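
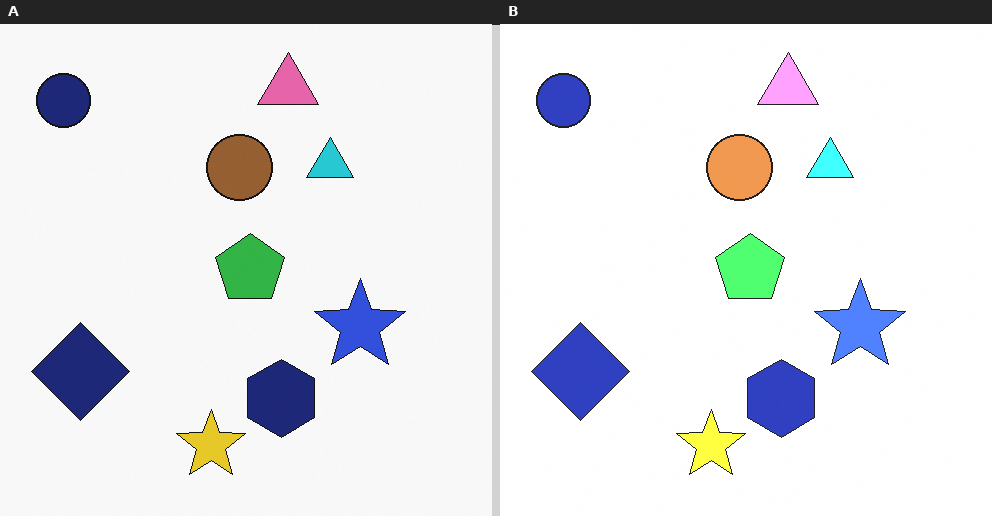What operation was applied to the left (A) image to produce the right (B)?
It was brightened a lot.

Every pixel — background and shapes alike — is uniformly brightened.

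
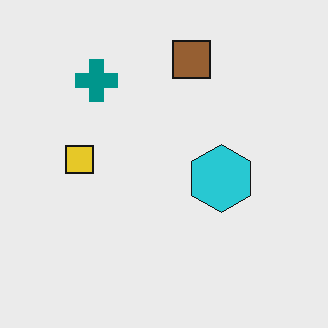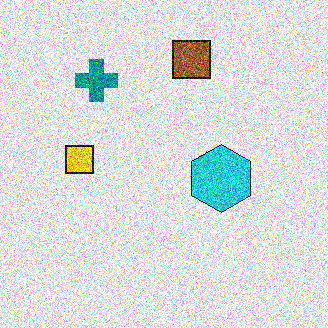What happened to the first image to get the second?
It was degraded with strong gaussian noise.

Random speckle covers the whole image, including the flat background.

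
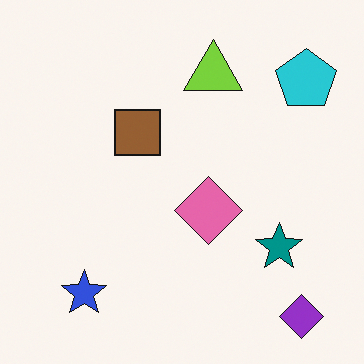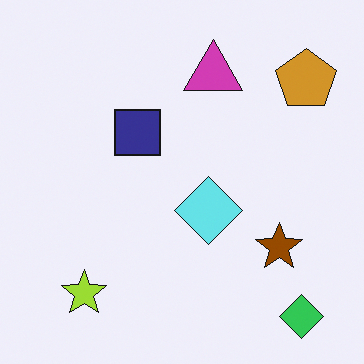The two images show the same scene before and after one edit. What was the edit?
Hue-shifted through roughly half the color wheel.

Every shape's color has rotated by the same amount around the hue wheel — a uniform hue shift.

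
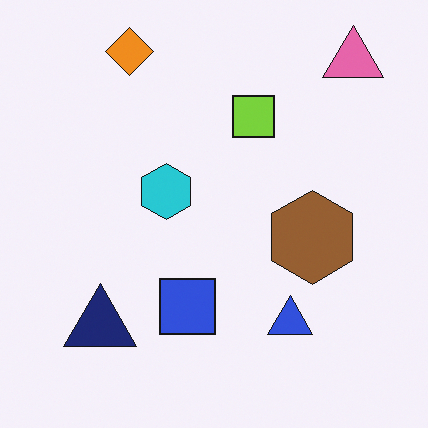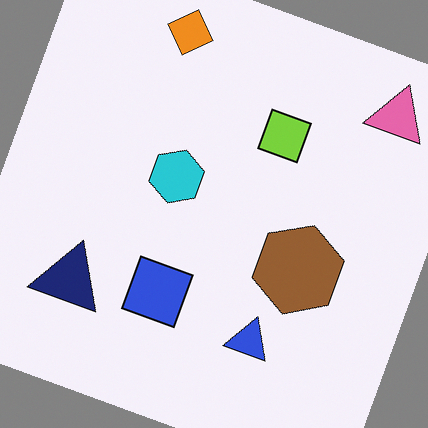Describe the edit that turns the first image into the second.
This is the original image rotated clockwise by a moderate amount.

Every shape is tilted by the same angle and the image corners show triangular fill wedges — a whole-image rotation by a non-right angle.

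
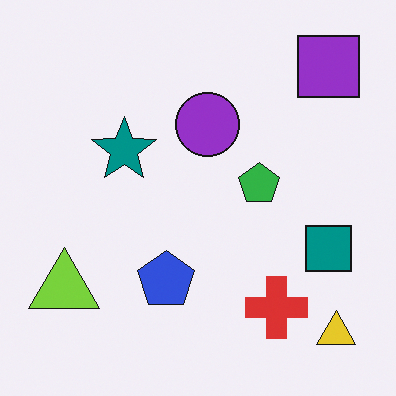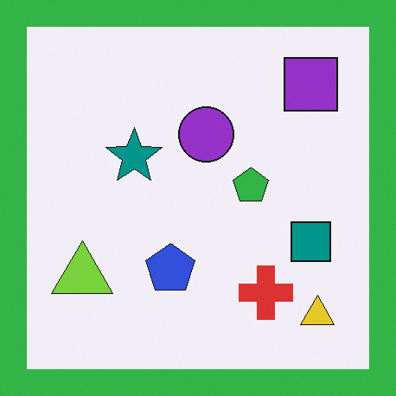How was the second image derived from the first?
The transformation is: framed with a green border.

A solid green frame runs around the edge of the second image, with the content slightly shrunk inside it.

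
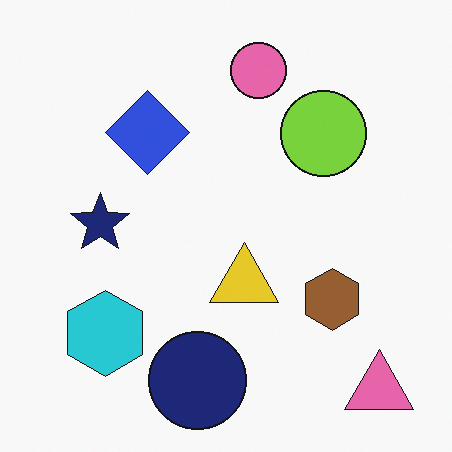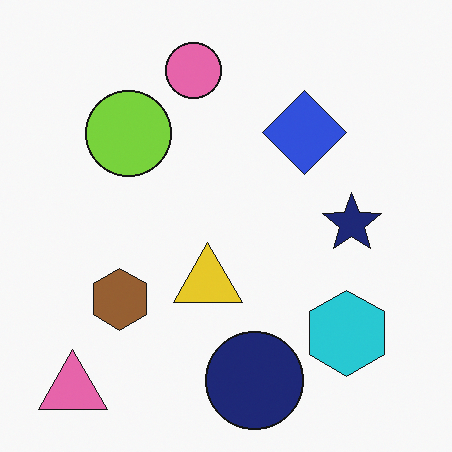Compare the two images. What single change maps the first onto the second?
It was flipped horizontally (left ↔ right).

The pink triangle is in the bottom-right of the first image and the bottom-left of the second — shapes on opposite sides of the vertical midline have swapped in a mirror flip.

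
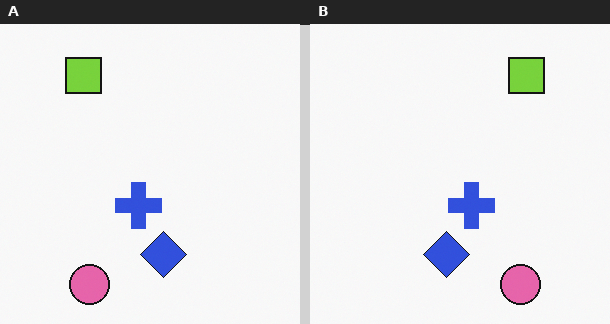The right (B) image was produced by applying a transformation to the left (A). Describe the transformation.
The transformation is: flipped horizontally (left ↔ right).

The lime square is in the top-left of the left (A) image and the top-right of the right (B) — shapes on opposite sides of the vertical midline have swapped in a mirror flip.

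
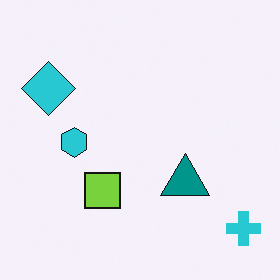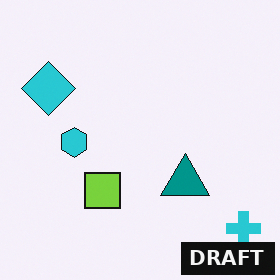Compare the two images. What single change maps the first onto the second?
The transformation is: watermarked with the text "DRAFT" in the lower-right corner.

A dark label reading "DRAFT" appears in the lower-right corner.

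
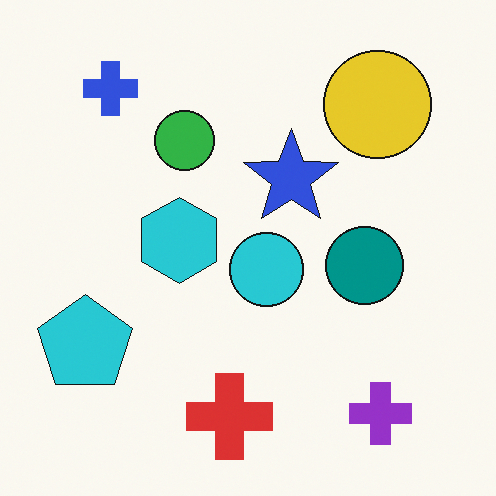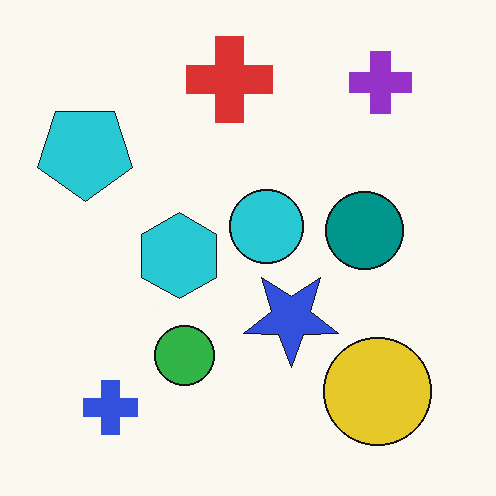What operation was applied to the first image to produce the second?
The second image is the first flipped vertically (top ↔ bottom).

The red cross is in the bottom of the first image and the top of the second — shapes on opposite sides of the horizontal midline have swapped in a mirror flip.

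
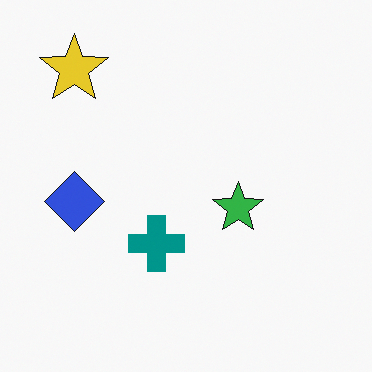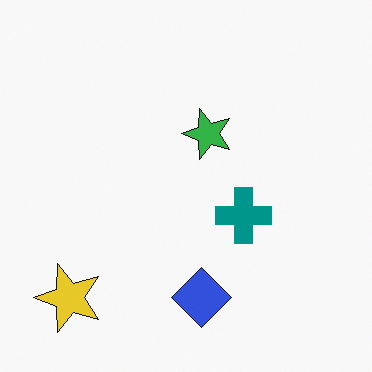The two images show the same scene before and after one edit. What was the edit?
The second image is the first rotated 90° counter-clockwise.

The yellow star sits in the top-left of the first image and the bottom-left of the second — consistent with a whole-image 90° counter-clockwise rotation.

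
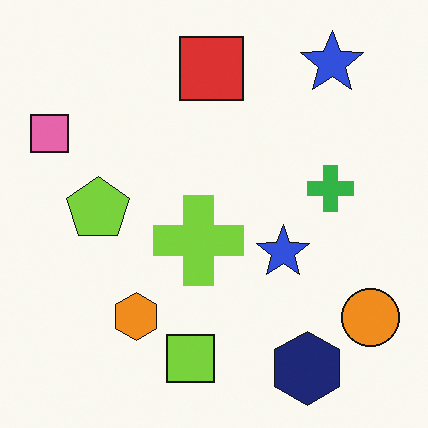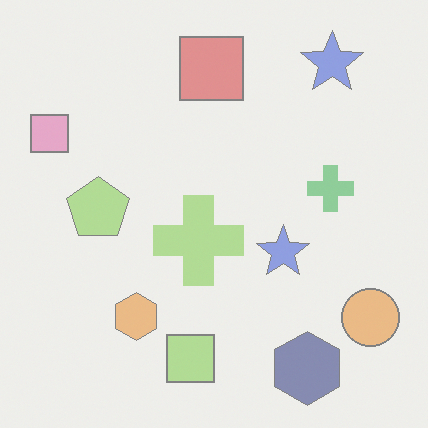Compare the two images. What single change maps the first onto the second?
It was washed out (contrast reduced).

Tones are pushed toward mid-grey across the whole image — a global contrast change.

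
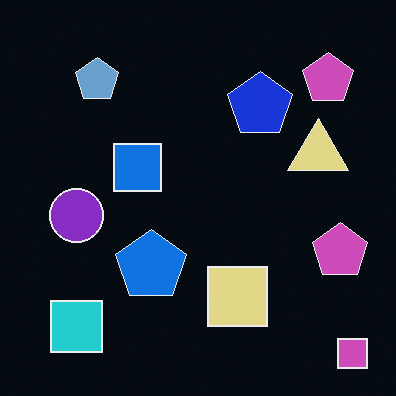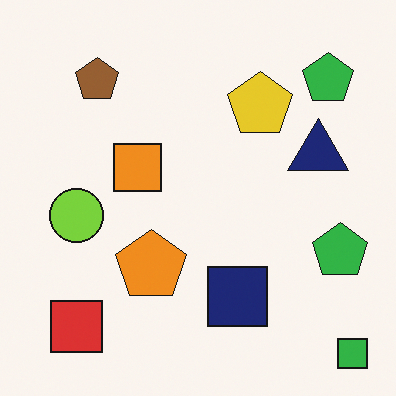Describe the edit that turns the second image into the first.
The transformation is: color-inverted (negative).

The light background has become dark and every shape's color is its complement — a photographic negative.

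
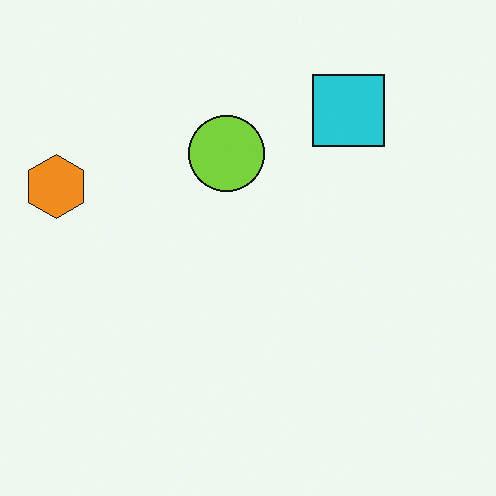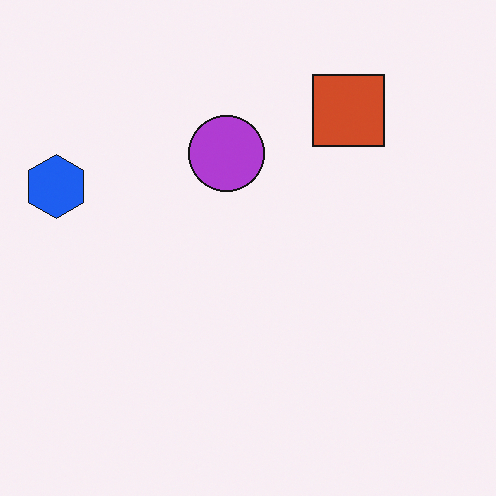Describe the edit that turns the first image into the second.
This is the original image hue-shifted by a large amount.

Every shape's color has rotated by the same amount around the hue wheel — a uniform hue shift.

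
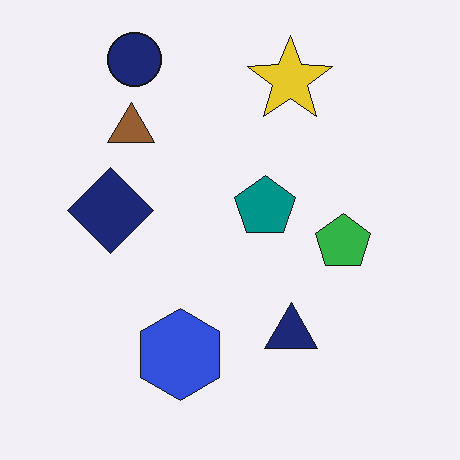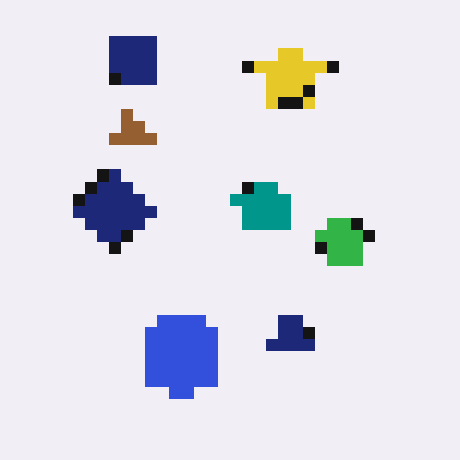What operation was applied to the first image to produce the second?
Heavily pixelated into large blocks.

Shapes are reduced to large square blocks; fine edges and outlines are lost — a downscale-then-upscale (mosaic) effect.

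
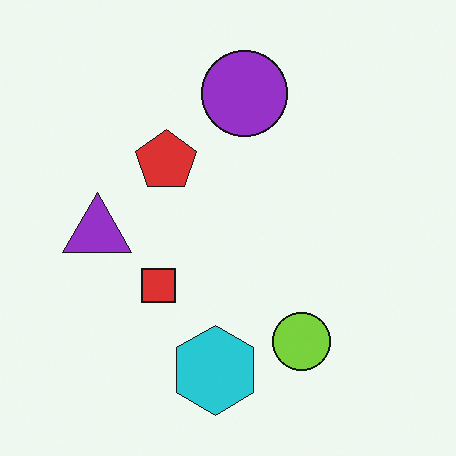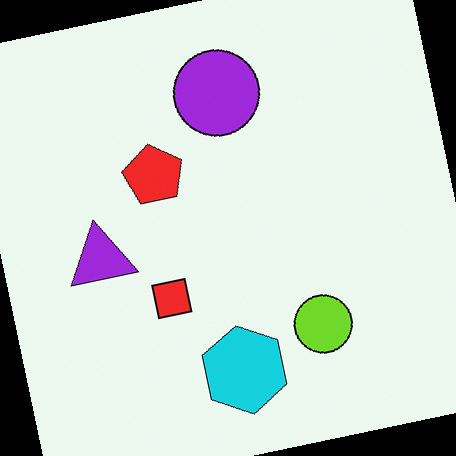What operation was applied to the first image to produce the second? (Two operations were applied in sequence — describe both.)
The image was slightly oversaturated, then rotated counter-clockwise by a few degrees.

All colors are more vivid — a global saturation change. Every shape is tilted by the same angle and the image corners show triangular fill wedges — a whole-image rotation by a non-right angle.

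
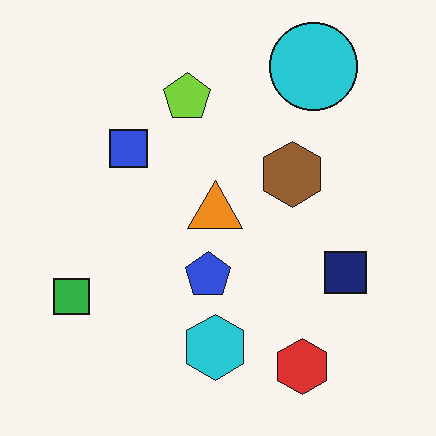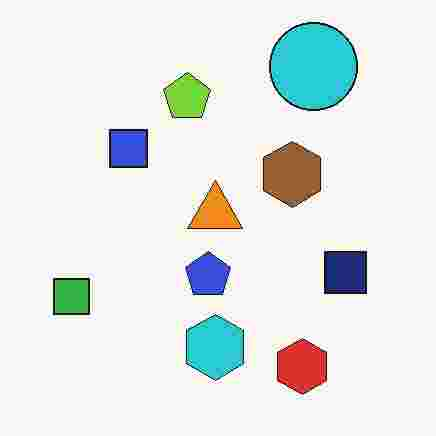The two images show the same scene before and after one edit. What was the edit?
The image was degraded with heavy JPEG compression.

Blocky 8×8 compression artifacts appear around shape edges and the flat background shows ringing — characteristic JPEG degradation.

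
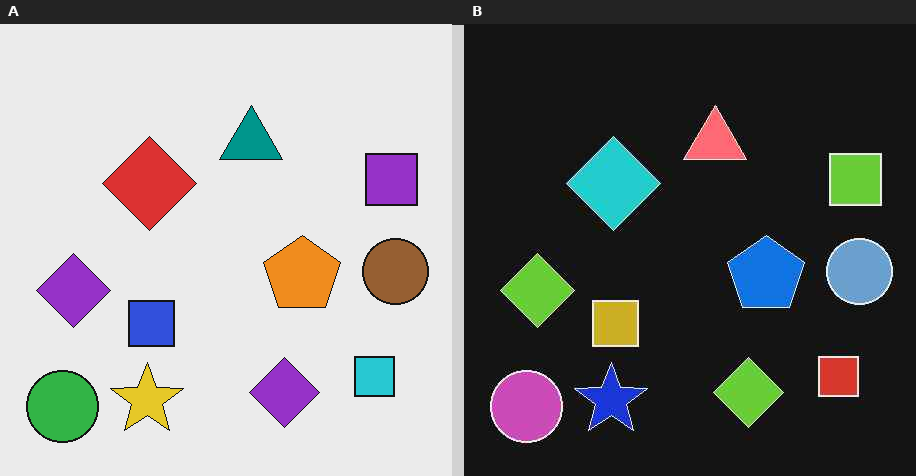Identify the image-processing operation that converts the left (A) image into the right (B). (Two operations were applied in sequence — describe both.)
The transformation is: color-inverted (negative), then given moderate JPEG compression.

The light background has become dark and every shape's color is its complement — a photographic negative. Blocky 8×8 compression artifacts appear around shape edges and the flat background shows ringing — characteristic JPEG degradation.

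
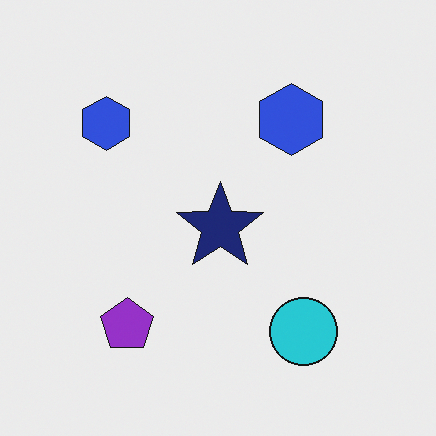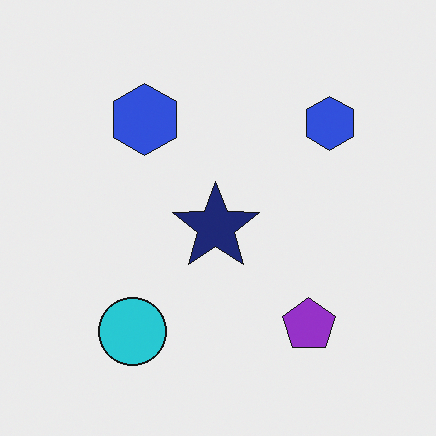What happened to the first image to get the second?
The image was flipped horizontally (left ↔ right).

The purple pentagon is in the bottom-left of the first image and the bottom-right of the second — shapes on opposite sides of the vertical midline have swapped in a mirror flip.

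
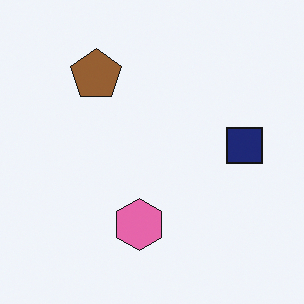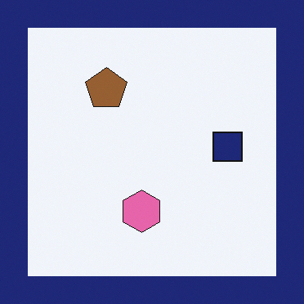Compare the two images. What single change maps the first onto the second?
The second image is the first framed with a navy border.

A solid navy frame runs around the edge of the second image, with the content slightly shrunk inside it.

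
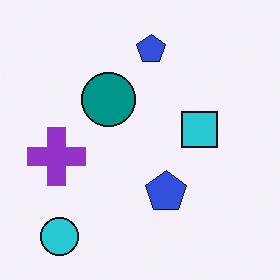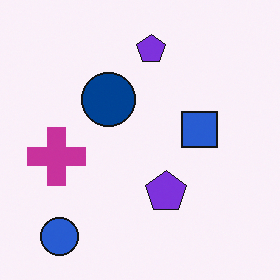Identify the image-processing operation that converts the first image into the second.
The transformation is: hue-shifted by a small amount.

Every shape's color has rotated by the same amount around the hue wheel — a uniform hue shift.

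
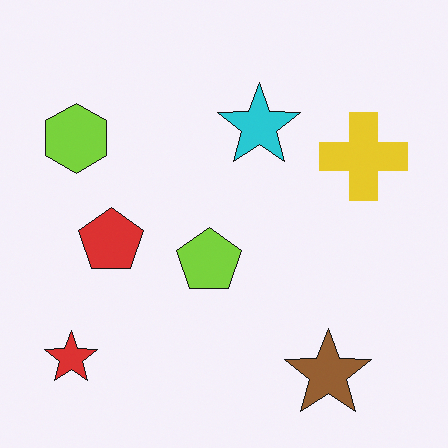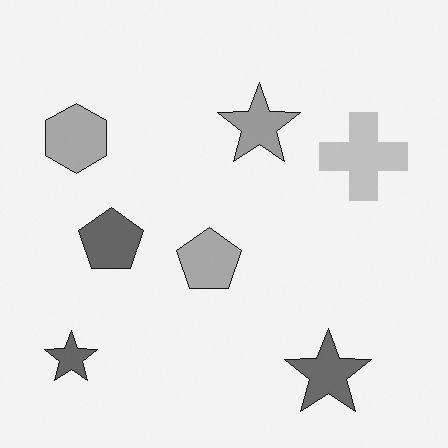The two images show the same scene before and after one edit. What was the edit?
This is the original image converted to grayscale.

All color is removed — every shape is now a shade of grey.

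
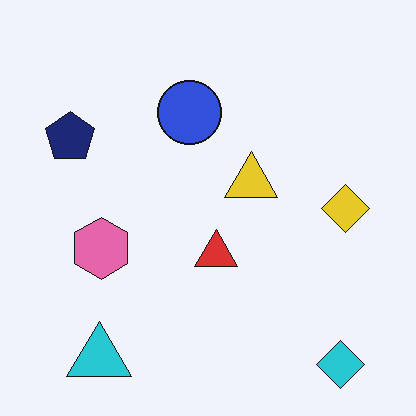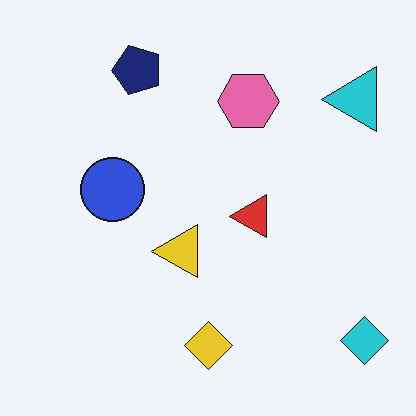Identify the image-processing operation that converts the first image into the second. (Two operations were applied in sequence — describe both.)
The image was transposed (reflected across the top-left ↔ bottom-right diagonal), then JPEG-compressed with visible artifacts.

Shapes have swapped their row and column positions — what was in the top-right is now in the bottom-left — a diagonal reflection. Blocky 8×8 compression artifacts appear around shape edges and the flat background shows ringing — characteristic JPEG degradation.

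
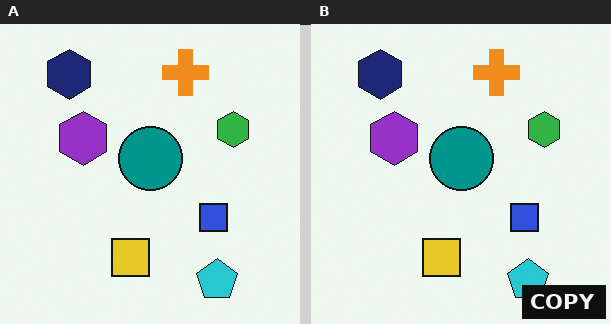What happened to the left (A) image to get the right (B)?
This is the original image watermarked with the text "COPY" in the lower-right corner.

A dark label reading "COPY" appears in the lower-right corner.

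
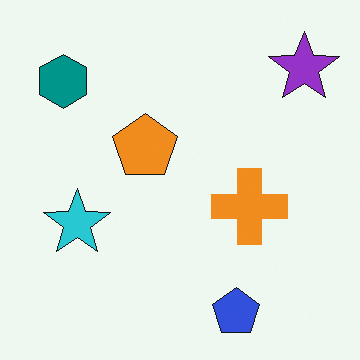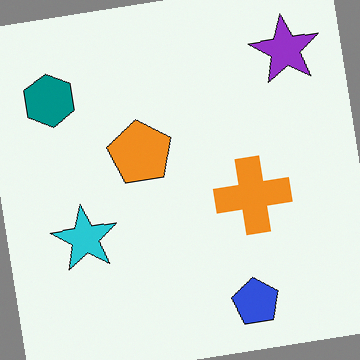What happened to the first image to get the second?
The transformation is: rotated counter-clockwise by a small amount.

Every shape is tilted by the same angle and the image corners show triangular fill wedges — a whole-image rotation by a non-right angle.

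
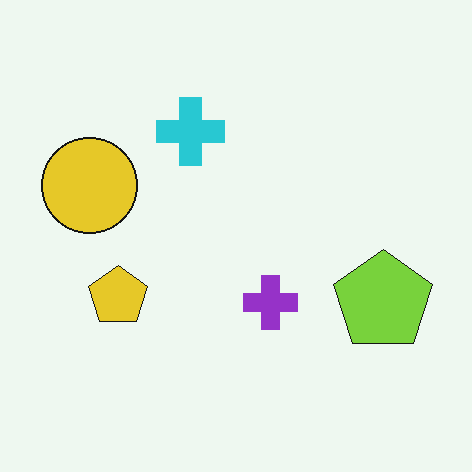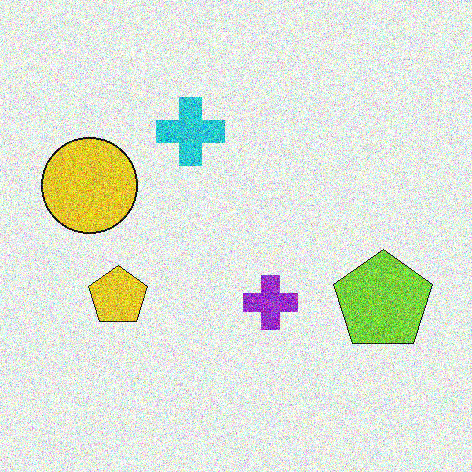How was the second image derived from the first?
The transformation is: degraded with heavy additive noise.

Random speckle covers the whole image, including the flat background.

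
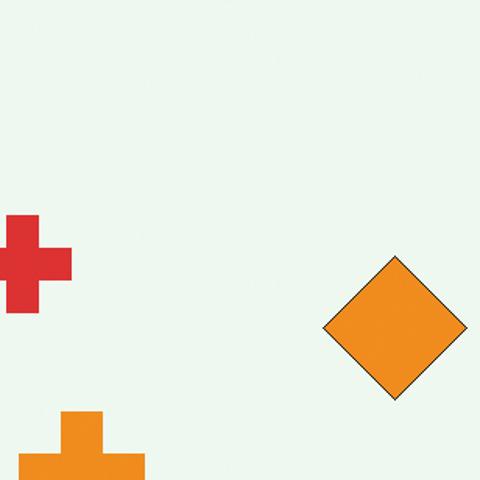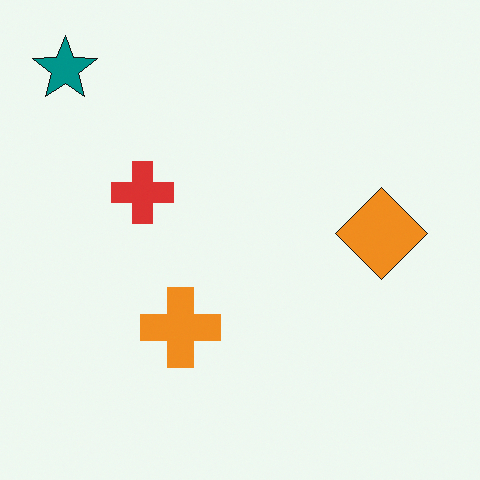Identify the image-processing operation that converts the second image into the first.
The first image is the second cropped to a modestly smaller region and rescaled.

The visible shapes are larger and the field of view is narrower; shapes near the original edges may be partly or wholly outside the frame — a crop-and-rescale.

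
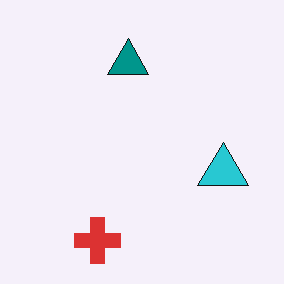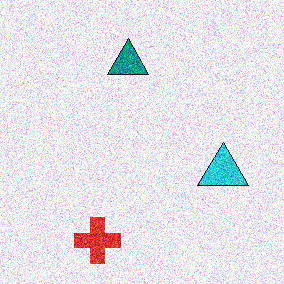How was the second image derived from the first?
This is the original image degraded with heavy additive noise.

Random speckle covers the whole image, including the flat background.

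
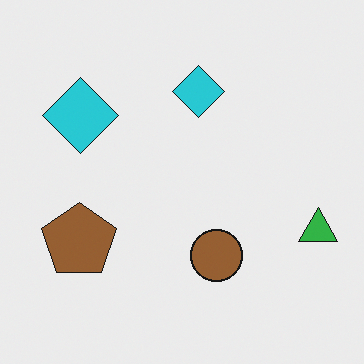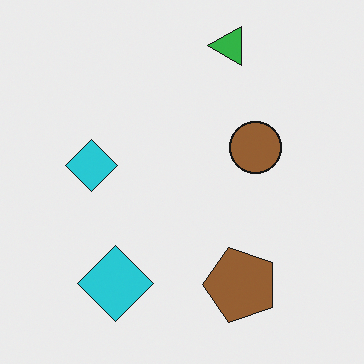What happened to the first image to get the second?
The transformation is: rotated 90° counter-clockwise.

The green triangle sits in the right of the first image and the top of the second — consistent with a whole-image 90° counter-clockwise rotation.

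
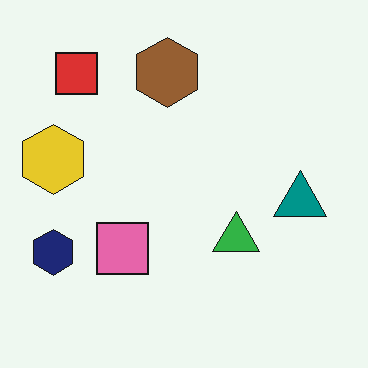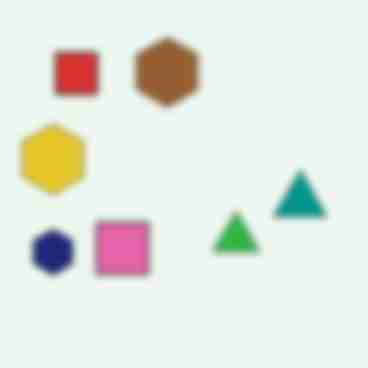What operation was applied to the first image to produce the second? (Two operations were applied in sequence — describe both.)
The transformation is: noticeably gaussian-blurred, then degraded with heavy JPEG compression.

Shape edges and outlines are uniformly softened across the whole image. Blocky 8×8 compression artifacts appear around shape edges and the flat background shows ringing — characteristic JPEG degradation.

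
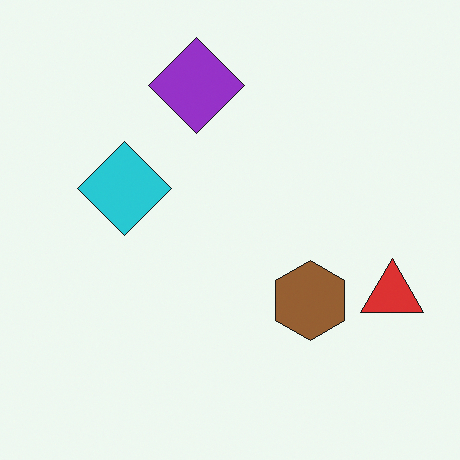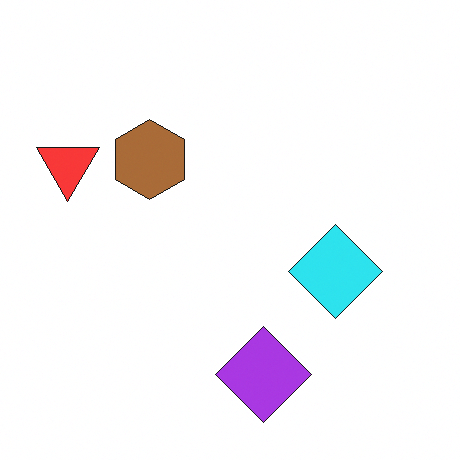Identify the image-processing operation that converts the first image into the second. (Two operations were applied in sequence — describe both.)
This is the original image rotated 180°, then brightened a little.

The red triangle sits in the right of the first image and the left of the second — consistent with a whole-image 180° rotation. Every pixel — background and shapes alike — is uniformly brightened.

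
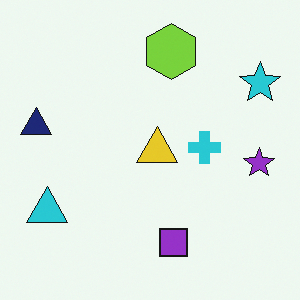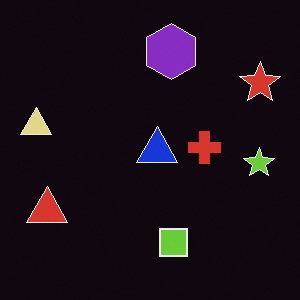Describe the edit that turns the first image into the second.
Color-inverted (negative).

The light background has become dark and every shape's color is its complement — a photographic negative.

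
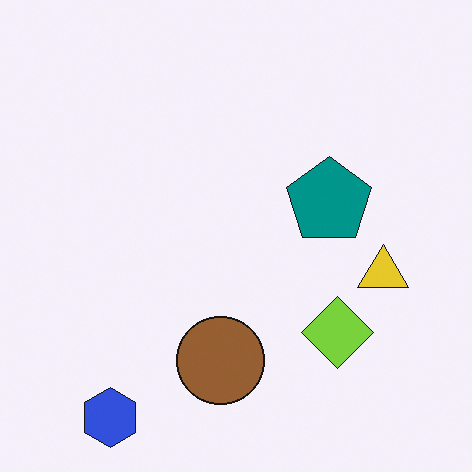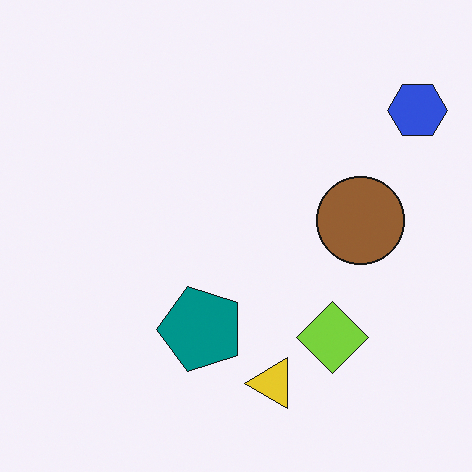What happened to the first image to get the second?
Transposed (reflected across the top-left ↔ bottom-right diagonal).

Shapes have swapped their row and column positions — what was in the top-right is now in the bottom-left — a diagonal reflection.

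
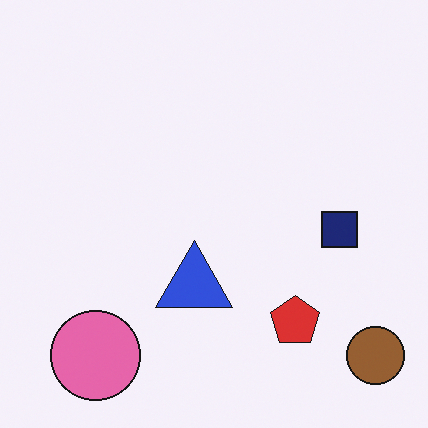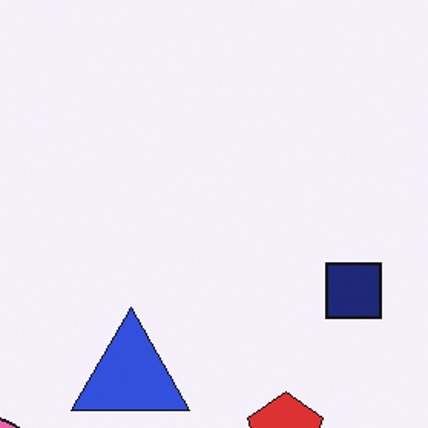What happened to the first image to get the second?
The transformation is: cropped slightly and scaled back up.

The visible shapes are larger and the field of view is narrower; shapes near the original edges may be partly or wholly outside the frame — a crop-and-rescale.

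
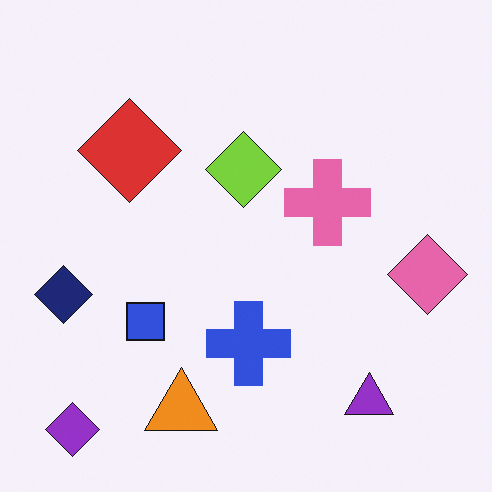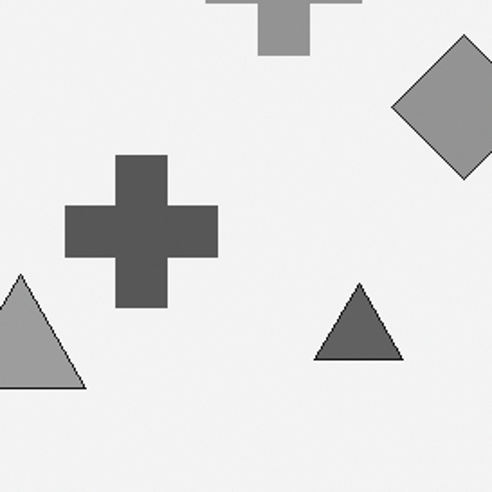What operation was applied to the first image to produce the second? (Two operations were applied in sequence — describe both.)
Converted to grayscale, then cropped to a noticeably smaller region and rescaled.

All color is removed — every shape is now a shade of grey. The visible shapes are larger and the field of view is narrower; shapes near the original edges may be partly or wholly outside the frame — a crop-and-rescale.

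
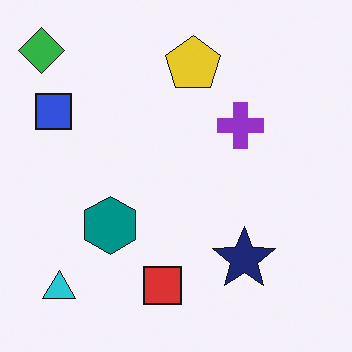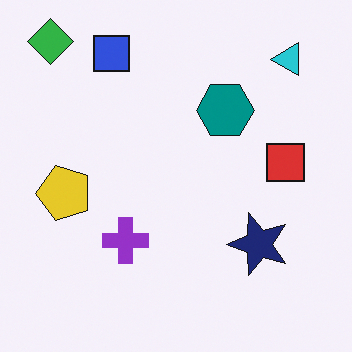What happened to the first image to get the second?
It was transposed (reflected across the top-left ↔ bottom-right diagonal).

Shapes have swapped their row and column positions — what was in the top-right is now in the bottom-left — a diagonal reflection.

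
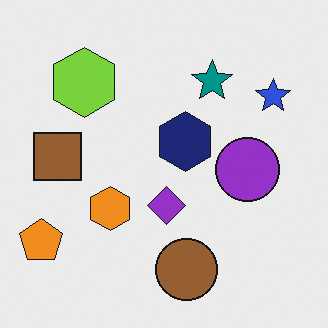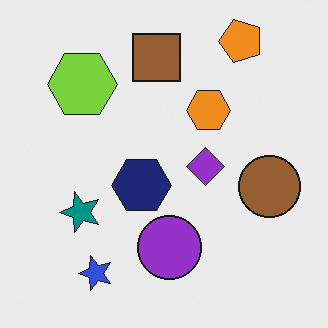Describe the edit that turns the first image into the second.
The image was transposed (reflected across the top-left ↔ bottom-right diagonal).

Shapes have swapped their row and column positions — what was in the top-right is now in the bottom-left — a diagonal reflection.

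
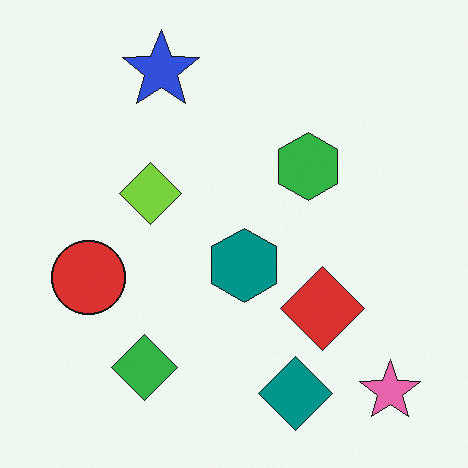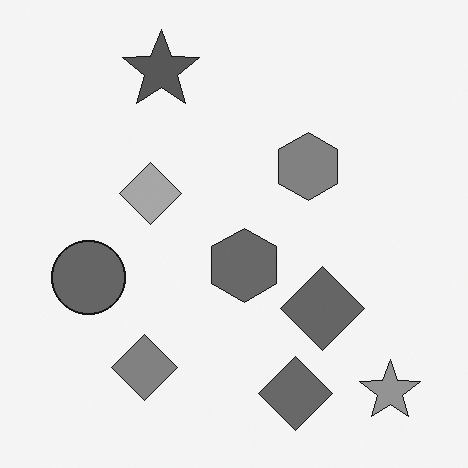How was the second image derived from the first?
Converted to grayscale.

All color is removed — every shape is now a shade of grey.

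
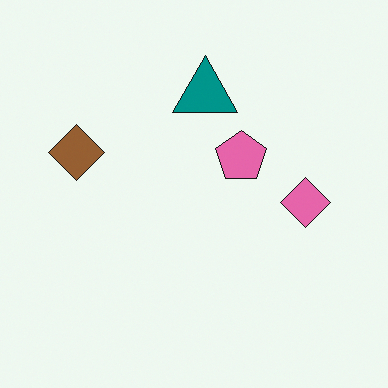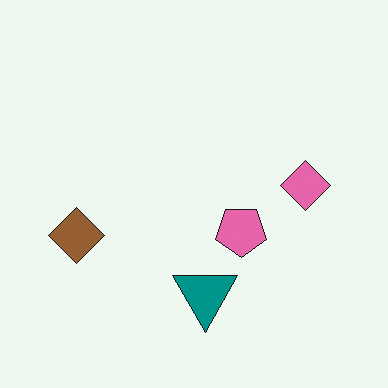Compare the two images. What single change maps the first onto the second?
It was flipped vertically (top ↔ bottom).

The teal triangle is in the top of the first image and the bottom of the second — shapes on opposite sides of the horizontal midline have swapped in a mirror flip.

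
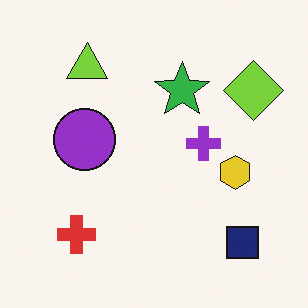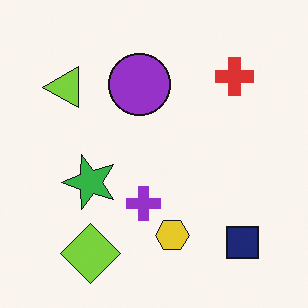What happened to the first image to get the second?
The image was transposed (reflected across the top-left ↔ bottom-right diagonal).

Shapes have swapped their row and column positions — what was in the top-right is now in the bottom-left — a diagonal reflection.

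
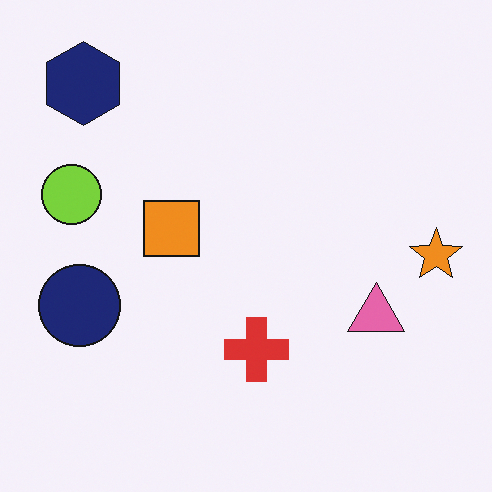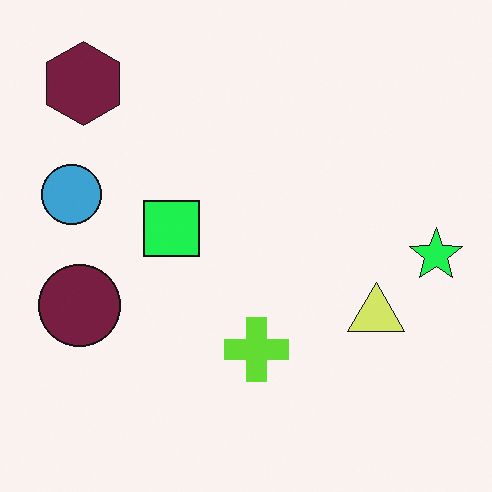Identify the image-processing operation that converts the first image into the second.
The second image is the first hue-shifted through roughly a third of the color wheel.

Every shape's color has rotated by the same amount around the hue wheel — a uniform hue shift.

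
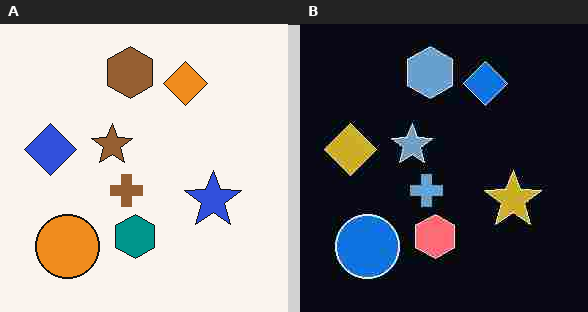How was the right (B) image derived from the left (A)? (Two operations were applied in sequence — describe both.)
The transformation is: color-inverted (negative), then heavily JPEG-compressed with obvious blocking artifacts.

The light background has become dark and every shape's color is its complement — a photographic negative. Blocky 8×8 compression artifacts appear around shape edges and the flat background shows ringing — characteristic JPEG degradation.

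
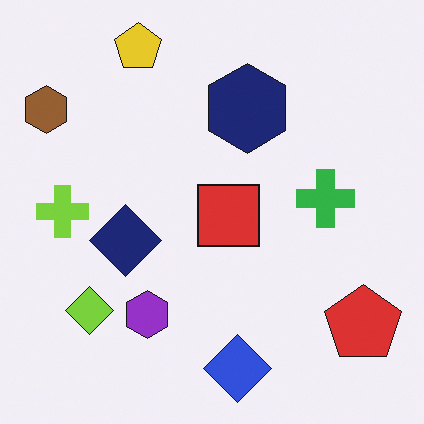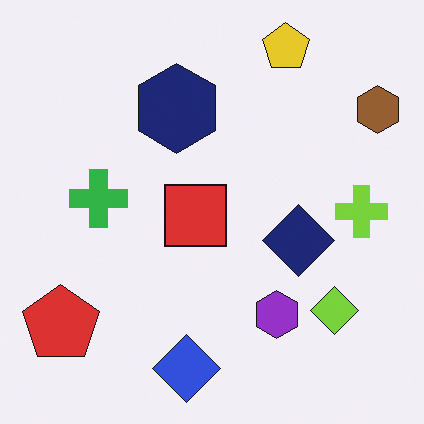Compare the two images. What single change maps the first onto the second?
The image was flipped horizontally (left ↔ right).

The brown hexagon is in the top-left of the first image and the top-right of the second — shapes on opposite sides of the vertical midline have swapped in a mirror flip.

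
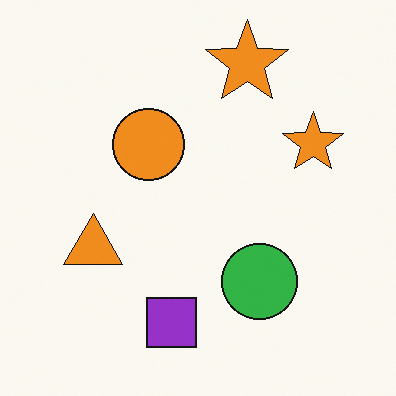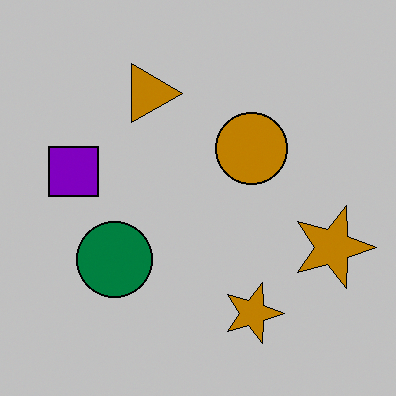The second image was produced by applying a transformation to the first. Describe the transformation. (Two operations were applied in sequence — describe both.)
This is the original image heavily posterized to just a handful of flat colors, then rotated 90° clockwise.

Each flat color has snapped to a coarser quantized level — most visibly, the near-white background has dropped to a flat grey. The purple square sits in the bottom of the first image and the left of the second — consistent with a whole-image 90° clockwise rotation.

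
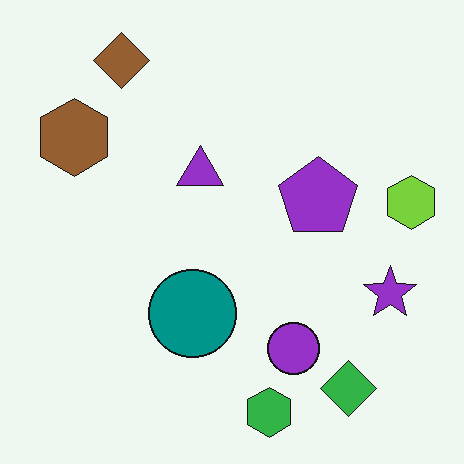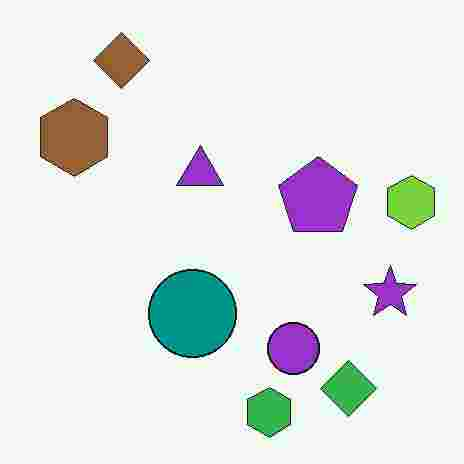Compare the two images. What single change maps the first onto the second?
The image was heavily JPEG-compressed with obvious blocking artifacts.

Blocky 8×8 compression artifacts appear around shape edges and the flat background shows ringing — characteristic JPEG degradation.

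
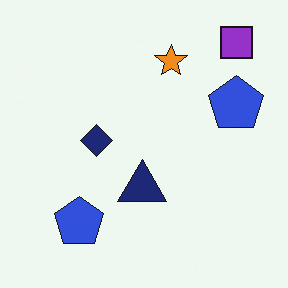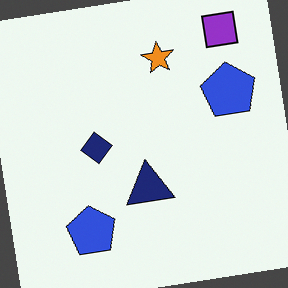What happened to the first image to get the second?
Rotated counter-clockwise by a slight angle.

Every shape is tilted by the same angle and the image corners show triangular fill wedges — a whole-image rotation by a non-right angle.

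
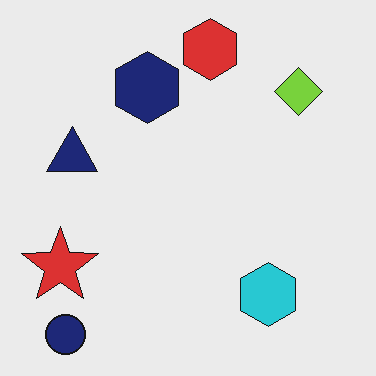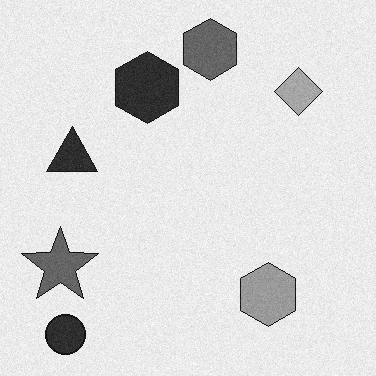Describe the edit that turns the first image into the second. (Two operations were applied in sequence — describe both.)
The image was degraded with a light layer of grain, then converted to grayscale.

Random speckle covers the whole image, including the flat background. All color is removed — every shape is now a shade of grey.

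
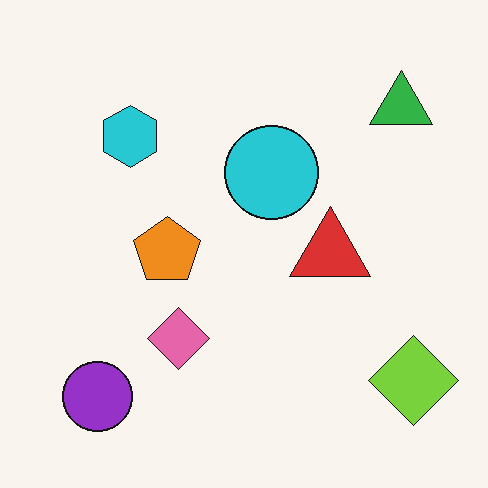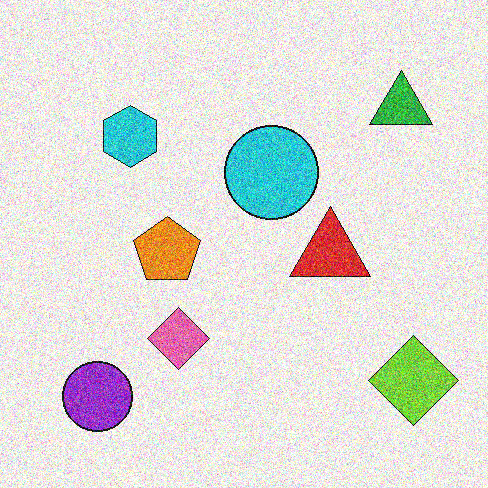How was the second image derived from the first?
The second image is the first degraded with a thick layer of grain.

Random speckle covers the whole image, including the flat background.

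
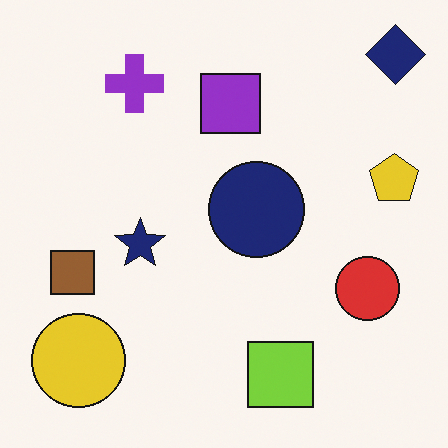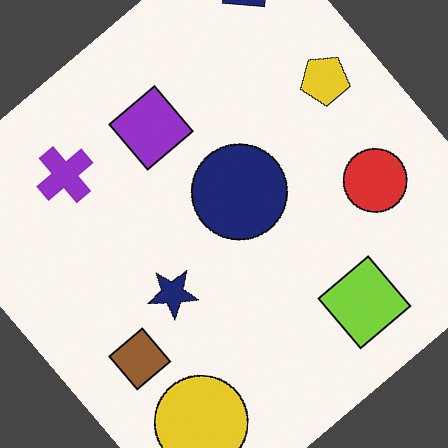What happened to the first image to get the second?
The transformation is: rotated counter-clockwise by a large amount — several tens of degrees.

Every shape is tilted by the same angle and the image corners show triangular fill wedges — a whole-image rotation by a non-right angle.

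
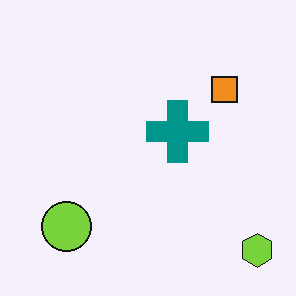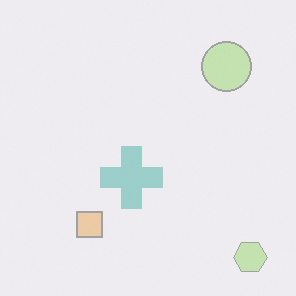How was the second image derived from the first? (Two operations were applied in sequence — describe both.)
Given much lower contrast, then transposed (reflected across the top-left ↔ bottom-right diagonal).

Tones are pushed toward mid-grey across the whole image — a global contrast change. Shapes have swapped their row and column positions — what was in the top-right is now in the bottom-left — a diagonal reflection.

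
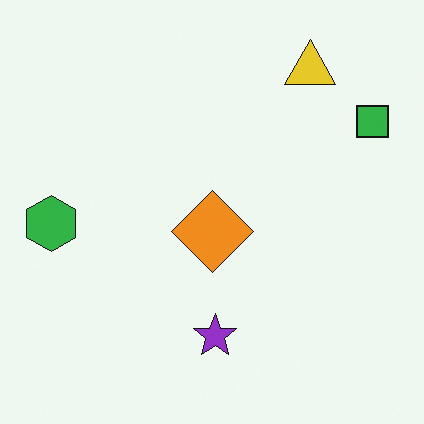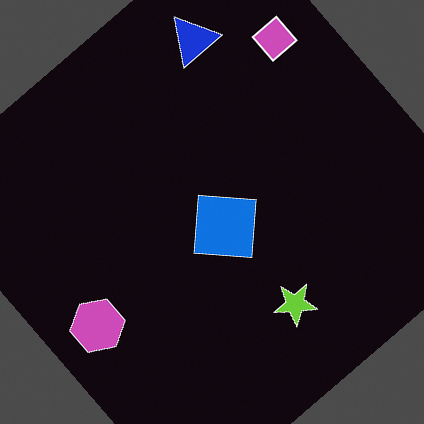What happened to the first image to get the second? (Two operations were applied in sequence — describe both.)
The image was rotated counter-clockwise by a large amount — several tens of degrees, then color-inverted (negative).

Every shape is tilted by the same angle and the image corners show triangular fill wedges — a whole-image rotation by a non-right angle. The light background has become dark and every shape's color is its complement — a photographic negative.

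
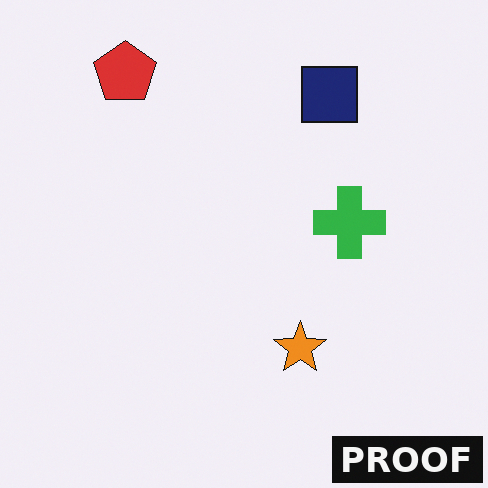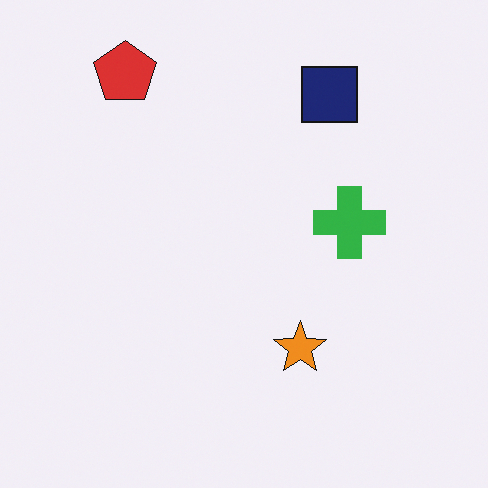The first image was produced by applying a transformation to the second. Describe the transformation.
The first image is the second watermarked with the text "PROOF" in the lower-right corner.

A dark label reading "PROOF" appears in the lower-right corner.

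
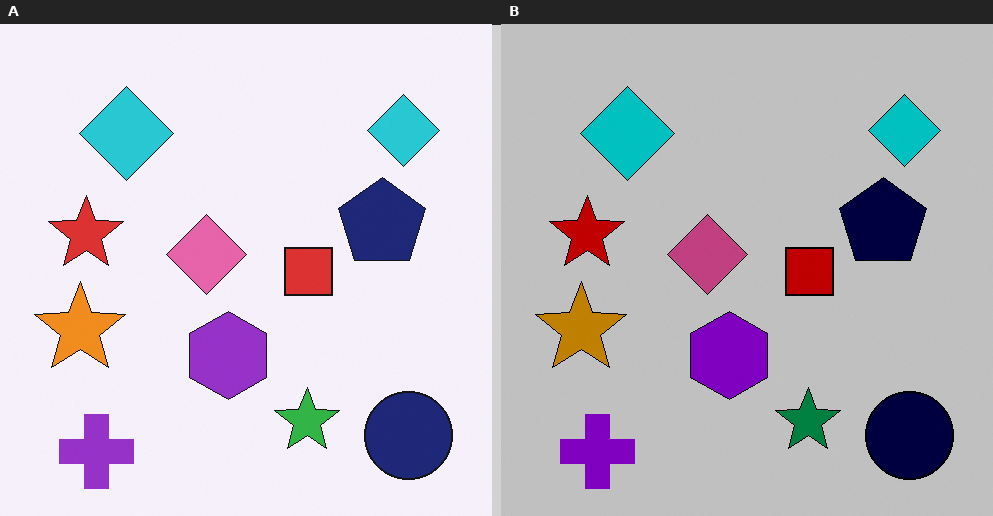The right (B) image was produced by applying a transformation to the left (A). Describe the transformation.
It was heavily posterized to just a handful of flat colors.

Each flat color has snapped to a coarser quantized level — most visibly, the near-white background has dropped to a flat grey.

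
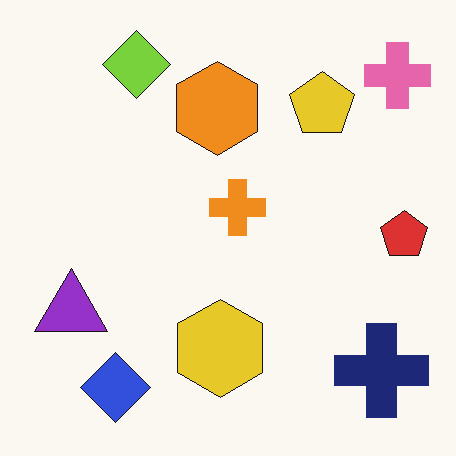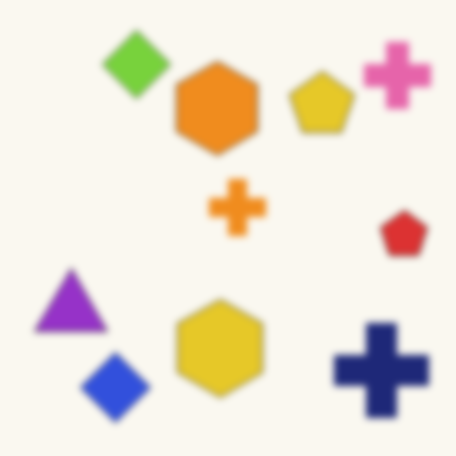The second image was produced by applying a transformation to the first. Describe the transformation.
Moderately blurred.

Shape edges and outlines are uniformly softened across the whole image.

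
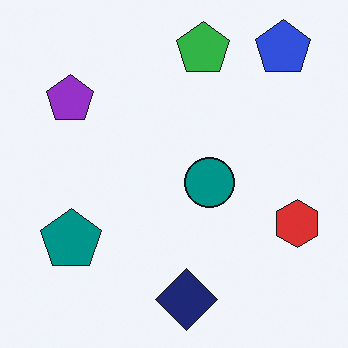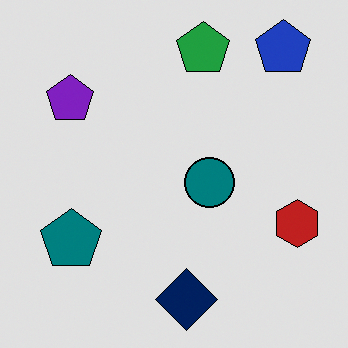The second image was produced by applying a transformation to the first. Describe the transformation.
The second image is the first posterized to a reduced palette.

Each flat color has snapped to a coarser quantized level — most visibly, the near-white background has dropped to a flat grey.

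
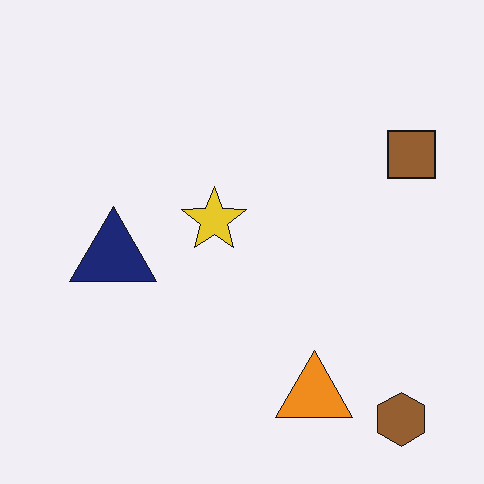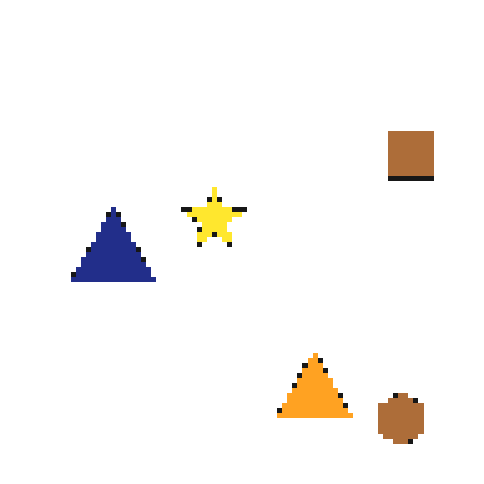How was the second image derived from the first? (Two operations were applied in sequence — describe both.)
The image was mildly pixelated, then slightly brightened.

Shapes are reduced to large square blocks; fine edges and outlines are lost — a downscale-then-upscale (mosaic) effect. Every pixel — background and shapes alike — is uniformly brightened.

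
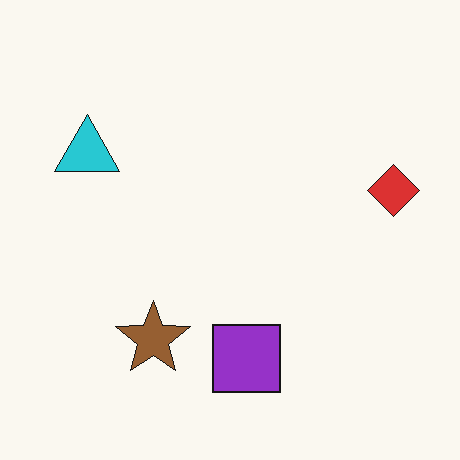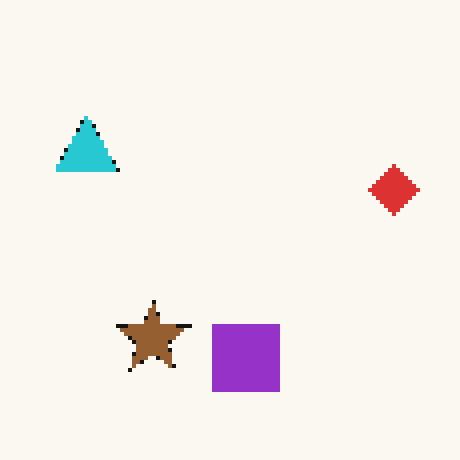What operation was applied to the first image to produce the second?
The image was lightly pixelated (a mild mosaic effect).

Shapes are reduced to large square blocks; fine edges and outlines are lost — a downscale-then-upscale (mosaic) effect.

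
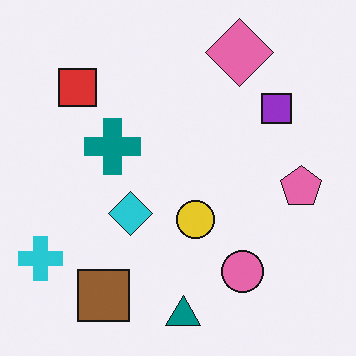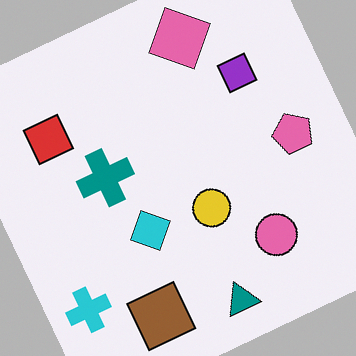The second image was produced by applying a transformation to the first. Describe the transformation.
It was rotated counter-clockwise by a clearly visible amount.

Every shape is tilted by the same angle and the image corners show triangular fill wedges — a whole-image rotation by a non-right angle.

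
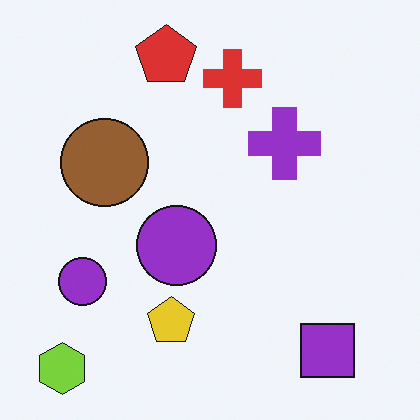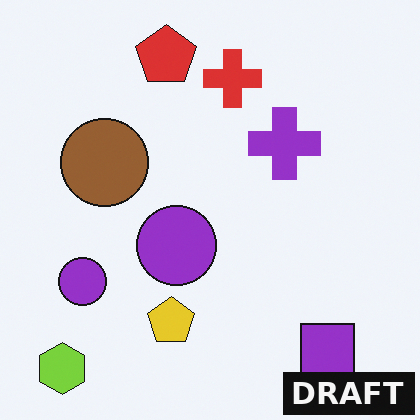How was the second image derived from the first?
Watermarked with the text "DRAFT" in the lower-right corner.

A dark label reading "DRAFT" appears in the lower-right corner.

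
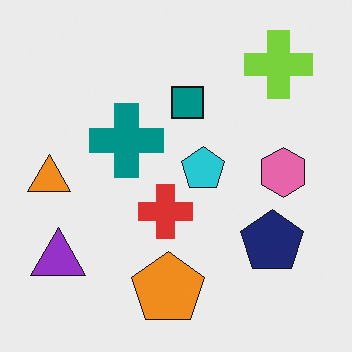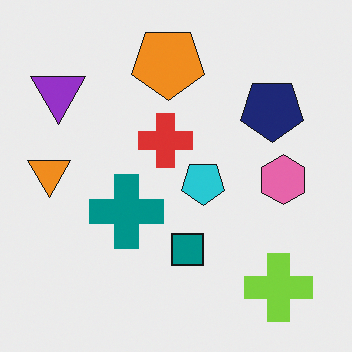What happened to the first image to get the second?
The second image is the first flipped vertically (top ↔ bottom).

The orange pentagon is in the bottom of the first image and the top of the second — shapes on opposite sides of the horizontal midline have swapped in a mirror flip.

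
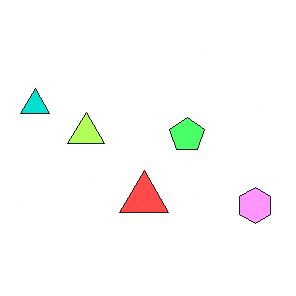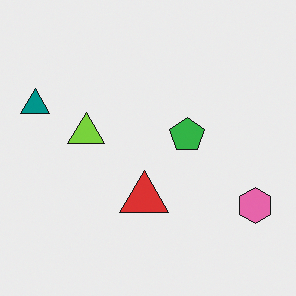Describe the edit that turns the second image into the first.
The transformation is: noticeably brightened.

Every pixel — background and shapes alike — is uniformly brightened.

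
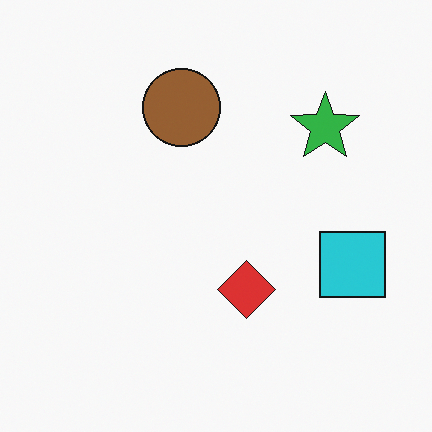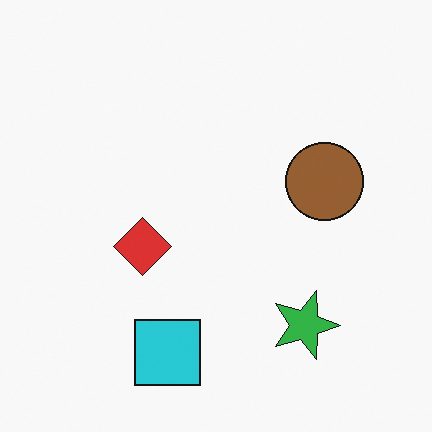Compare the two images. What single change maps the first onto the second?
This is the original image rotated 90° clockwise.

The cyan square sits in the right of the first image and the bottom of the second — consistent with a whole-image 90° clockwise rotation.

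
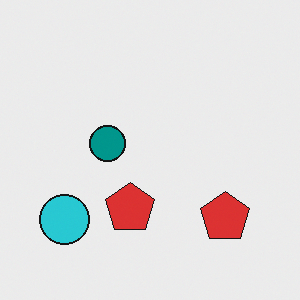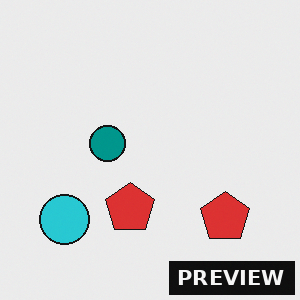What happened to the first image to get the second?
The second image is the first watermarked with the text "PREVIEW" in the lower-right corner.

A dark label reading "PREVIEW" appears in the lower-right corner.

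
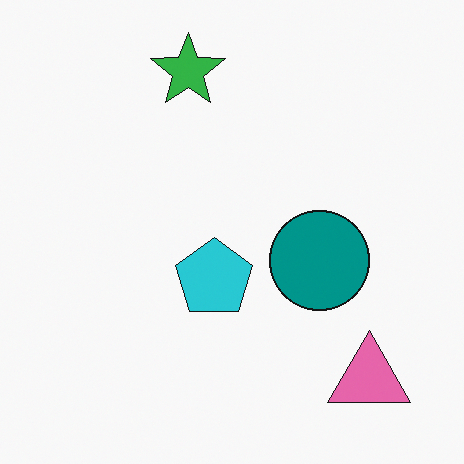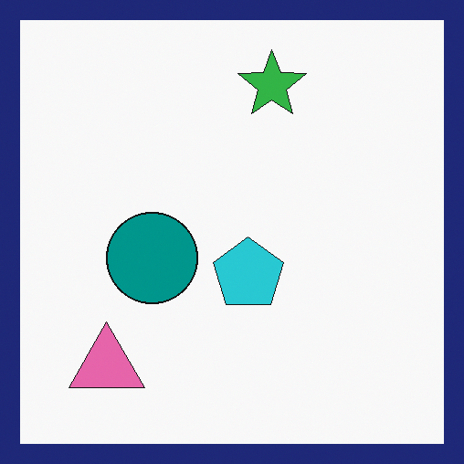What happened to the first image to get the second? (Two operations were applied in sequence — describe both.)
It was flipped horizontally (left ↔ right), then framed with a navy border.

The pink triangle is in the bottom-right of the first image and the bottom-left of the second — shapes on opposite sides of the vertical midline have swapped in a mirror flip. A solid navy frame runs around the edge of the second image, with the content slightly shrunk inside it.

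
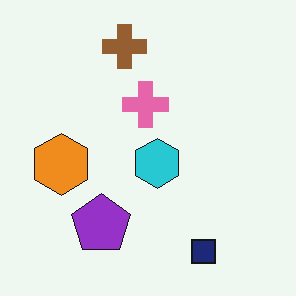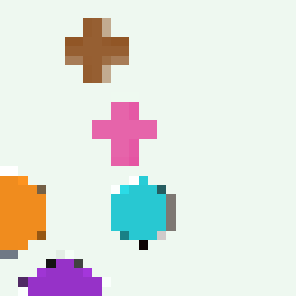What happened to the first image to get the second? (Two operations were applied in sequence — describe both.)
It was cropped to a modestly smaller region and rescaled, then coarsely pixelated.

The visible shapes are larger and the field of view is narrower; shapes near the original edges may be partly or wholly outside the frame — a crop-and-rescale. Shapes are reduced to large square blocks; fine edges and outlines are lost — a downscale-then-upscale (mosaic) effect.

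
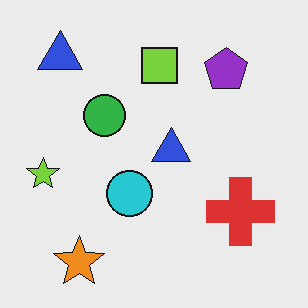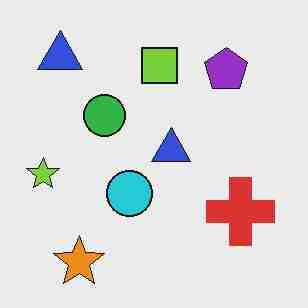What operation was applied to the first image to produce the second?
This is the original image degraded with heavy JPEG compression.

Blocky 8×8 compression artifacts appear around shape edges and the flat background shows ringing — characteristic JPEG degradation.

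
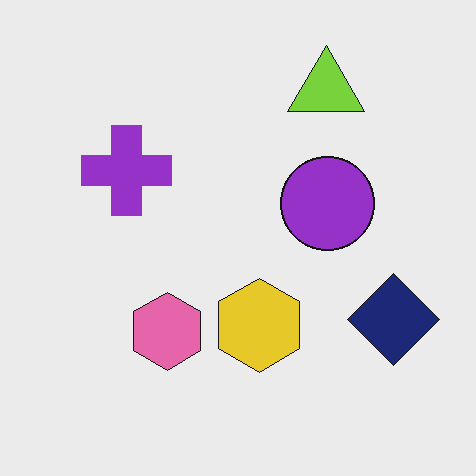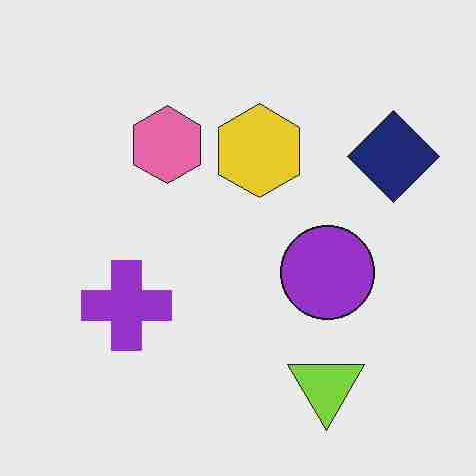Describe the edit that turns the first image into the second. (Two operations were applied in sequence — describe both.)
This is the original image degraded with heavy JPEG compression, then flipped vertically (top ↔ bottom).

Blocky 8×8 compression artifacts appear around shape edges and the flat background shows ringing — characteristic JPEG degradation. The lime triangle is in the top-right of the first image and the bottom-right of the second — shapes on opposite sides of the horizontal midline have swapped in a mirror flip.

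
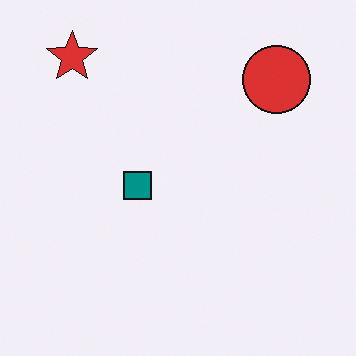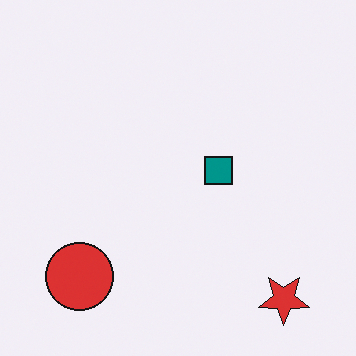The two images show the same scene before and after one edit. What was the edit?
It was rotated 180°.

The red star sits in the top-left of the first image and the bottom-right of the second — consistent with a whole-image 180° rotation.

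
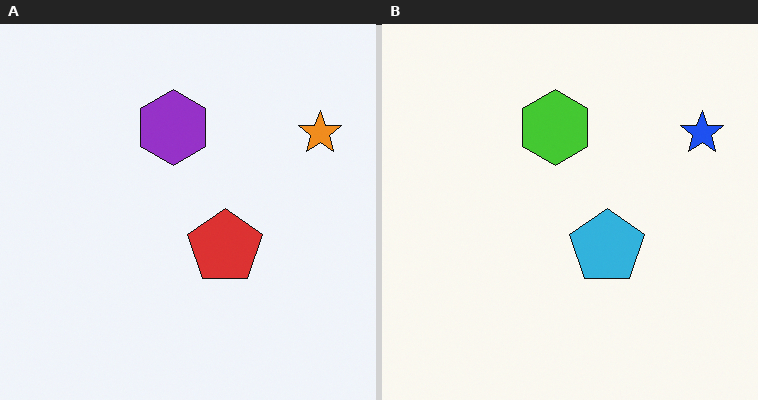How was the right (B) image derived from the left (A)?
The transformation is: hue-shifted through roughly half the color wheel.

Every shape's color has rotated by the same amount around the hue wheel — a uniform hue shift.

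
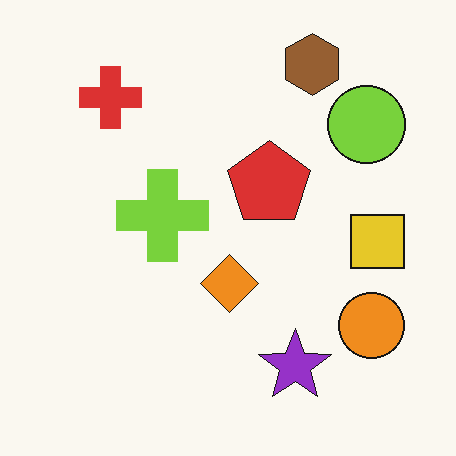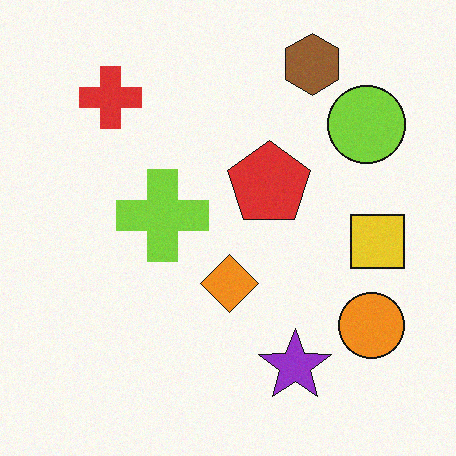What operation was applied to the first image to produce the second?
This is the original image degraded with light additive noise.

Random speckle covers the whole image, including the flat background.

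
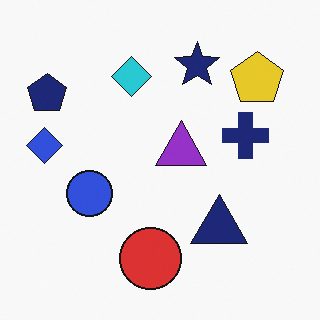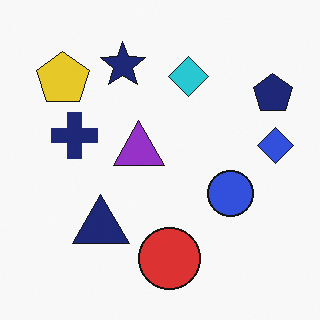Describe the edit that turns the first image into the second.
The second image is the first flipped horizontally (left ↔ right).

The blue diamond is in the left of the first image and the right of the second — shapes on opposite sides of the vertical midline have swapped in a mirror flip.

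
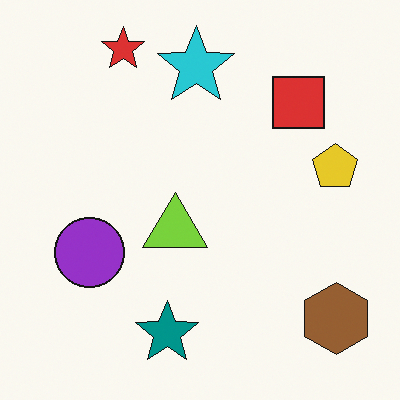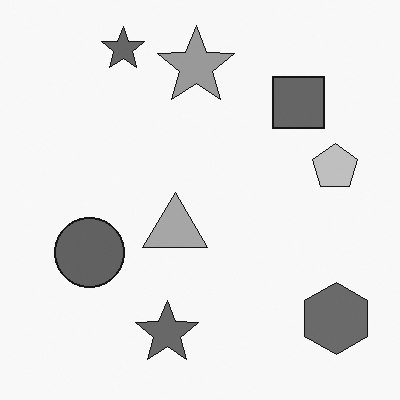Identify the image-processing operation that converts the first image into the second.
The image was converted to grayscale.

All color is removed — every shape is now a shade of grey.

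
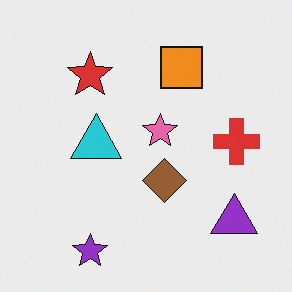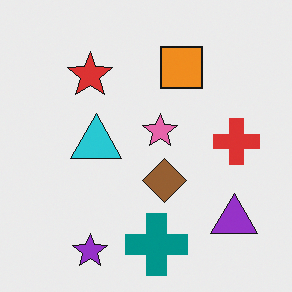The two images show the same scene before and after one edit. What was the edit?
The second image is the first overlaid with an additional teal cross.

A teal cross appears in the second image that is absent from the first.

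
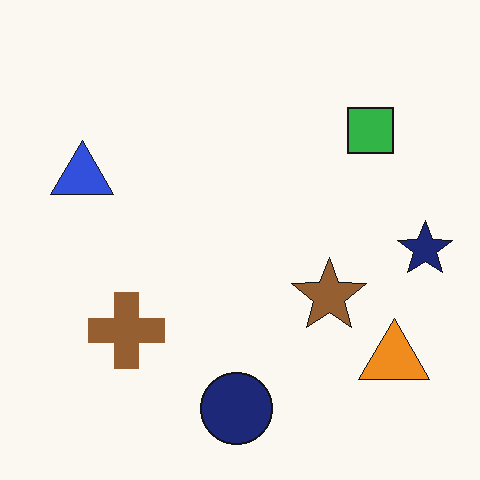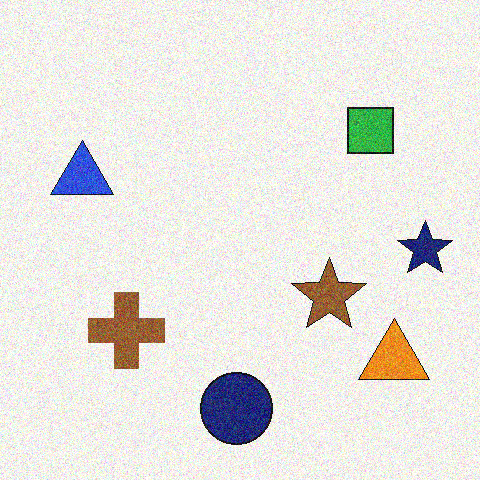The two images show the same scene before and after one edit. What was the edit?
The transformation is: degraded with moderate additive noise.

Random speckle covers the whole image, including the flat background.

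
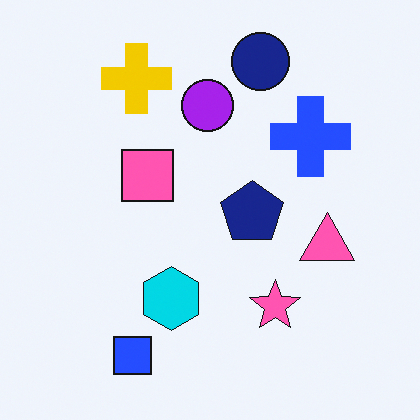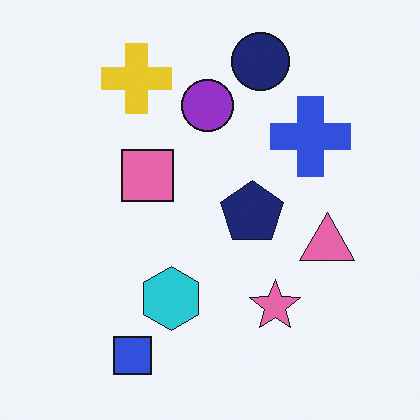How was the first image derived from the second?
The transformation is: slightly oversaturated.

All colors are more vivid — a global saturation change.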